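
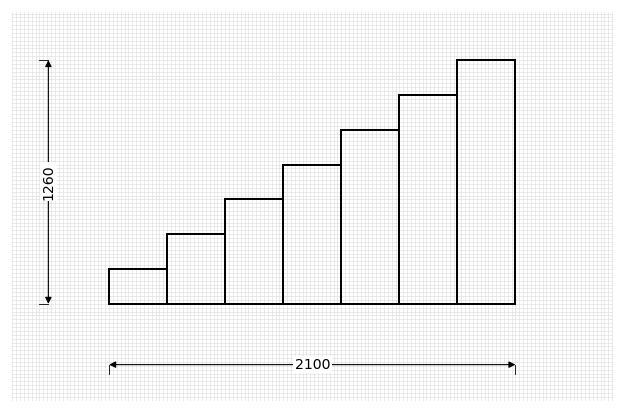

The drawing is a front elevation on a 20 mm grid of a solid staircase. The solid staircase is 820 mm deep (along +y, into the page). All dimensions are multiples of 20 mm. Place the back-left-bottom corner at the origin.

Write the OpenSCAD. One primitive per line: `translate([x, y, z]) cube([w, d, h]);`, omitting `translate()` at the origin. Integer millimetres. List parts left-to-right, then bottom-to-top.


cube([300, 820, 180]);
translate([300, 0, 0]) cube([300, 820, 360]);
translate([600, 0, 0]) cube([300, 820, 540]);
translate([900, 0, 0]) cube([300, 820, 720]);
translate([1200, 0, 0]) cube([300, 820, 900]);
translate([1500, 0, 0]) cube([300, 820, 1080]);
translate([1800, 0, 0]) cube([300, 820, 1260]);


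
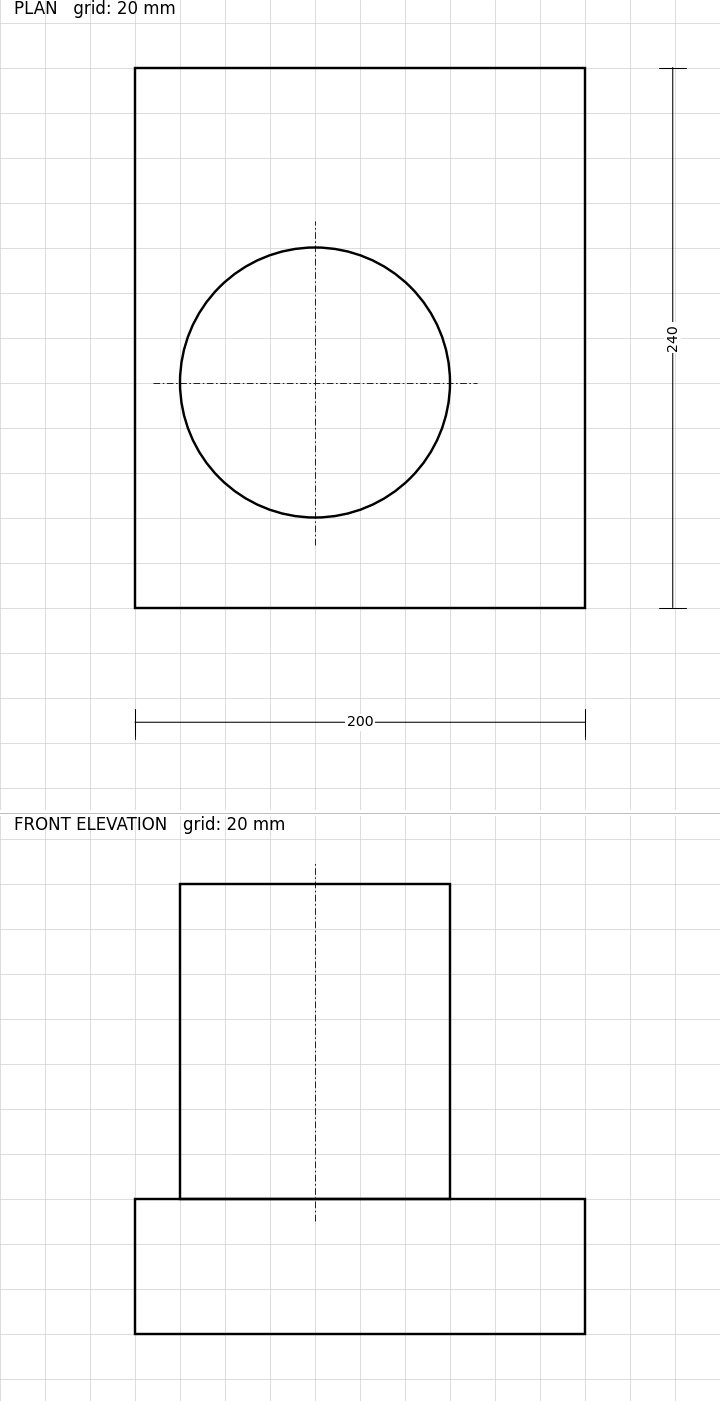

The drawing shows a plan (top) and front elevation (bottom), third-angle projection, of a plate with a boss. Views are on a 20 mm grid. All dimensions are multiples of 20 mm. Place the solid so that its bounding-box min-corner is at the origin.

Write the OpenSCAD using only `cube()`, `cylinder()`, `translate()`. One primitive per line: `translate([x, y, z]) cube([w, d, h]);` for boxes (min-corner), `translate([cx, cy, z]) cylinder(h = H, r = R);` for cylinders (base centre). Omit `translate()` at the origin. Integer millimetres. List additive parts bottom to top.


cube([200, 240, 60]);
translate([80, 100, 60]) cylinder(h = 140, r = 60);


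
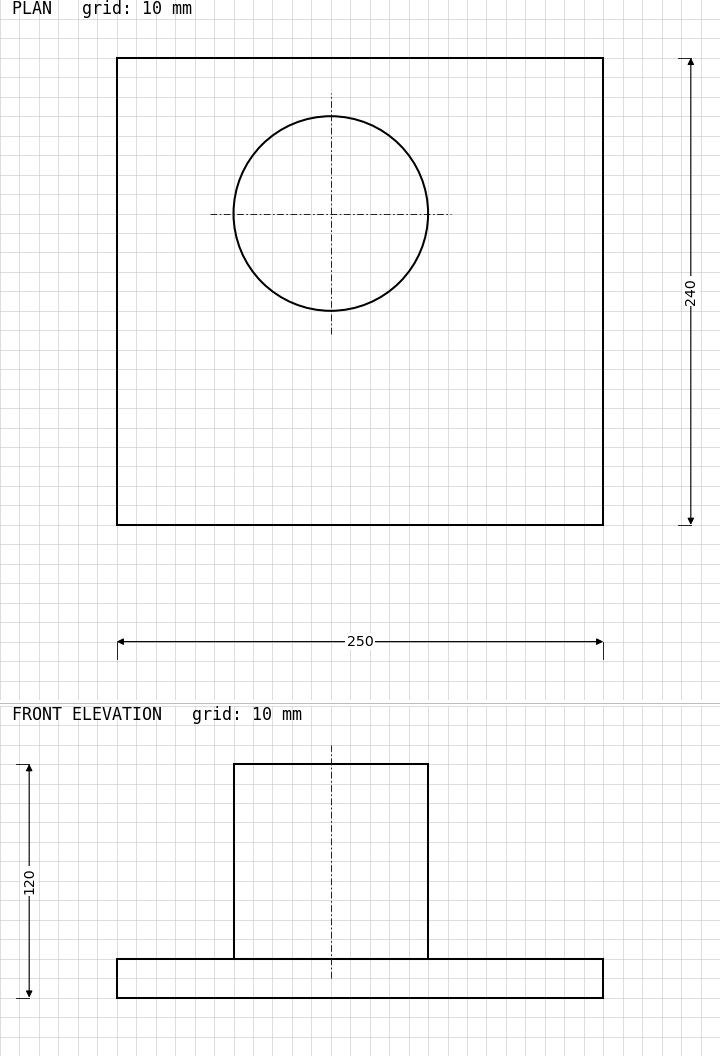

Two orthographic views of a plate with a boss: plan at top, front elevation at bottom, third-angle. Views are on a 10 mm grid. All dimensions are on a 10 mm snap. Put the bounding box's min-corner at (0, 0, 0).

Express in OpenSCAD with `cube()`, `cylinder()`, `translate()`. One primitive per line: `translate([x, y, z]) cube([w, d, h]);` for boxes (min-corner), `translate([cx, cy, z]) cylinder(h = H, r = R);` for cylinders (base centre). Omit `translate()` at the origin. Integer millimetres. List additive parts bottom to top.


cube([250, 240, 20]);
translate([110, 160, 20]) cylinder(h = 100, r = 50);


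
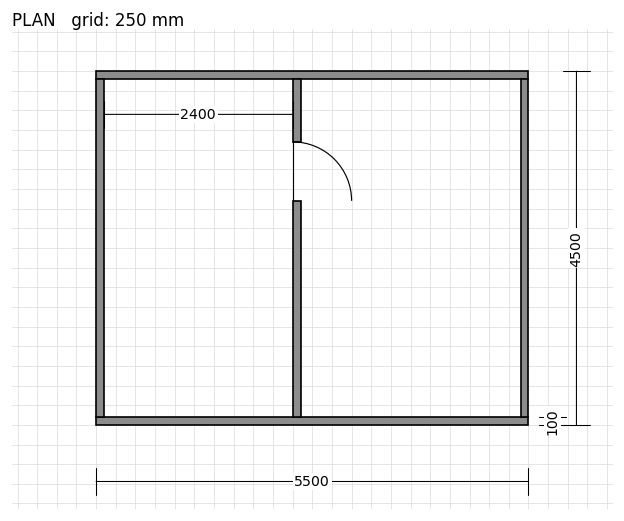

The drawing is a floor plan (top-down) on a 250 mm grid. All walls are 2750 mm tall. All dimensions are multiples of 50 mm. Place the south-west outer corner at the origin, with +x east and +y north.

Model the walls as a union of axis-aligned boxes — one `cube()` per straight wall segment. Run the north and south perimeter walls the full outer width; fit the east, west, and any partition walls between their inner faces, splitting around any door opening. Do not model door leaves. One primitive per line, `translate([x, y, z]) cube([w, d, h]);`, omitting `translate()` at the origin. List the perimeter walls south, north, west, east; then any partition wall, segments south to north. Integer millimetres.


cube([5500, 100, 2750]);
translate([0, 4400, 0]) cube([5500, 100, 2750]);
translate([0, 100, 0]) cube([100, 4300, 2750]);
translate([5400, 100, 0]) cube([100, 4300, 2750]);
translate([2500, 100, 0]) cube([100, 2750, 2750]);
translate([2500, 3600, 0]) cube([100, 800, 2750]);


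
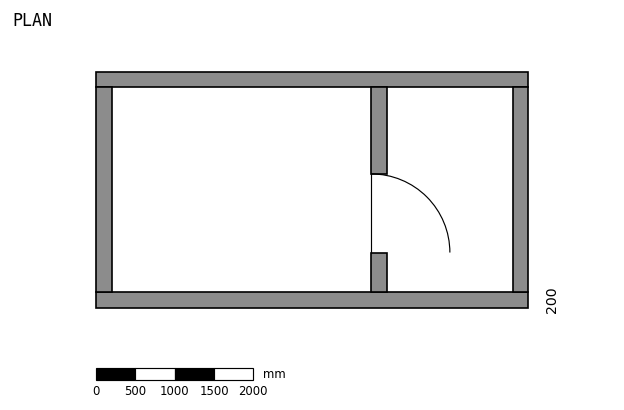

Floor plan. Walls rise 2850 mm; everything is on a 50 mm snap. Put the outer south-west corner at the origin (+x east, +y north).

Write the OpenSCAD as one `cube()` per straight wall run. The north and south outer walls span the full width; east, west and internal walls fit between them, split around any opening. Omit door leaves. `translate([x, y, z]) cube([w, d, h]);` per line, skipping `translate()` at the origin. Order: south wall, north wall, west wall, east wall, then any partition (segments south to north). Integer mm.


cube([5500, 200, 2850]);
translate([0, 2800, 0]) cube([5500, 200, 2850]);
translate([0, 200, 0]) cube([200, 2600, 2850]);
translate([5300, 200, 0]) cube([200, 2600, 2850]);
translate([3500, 200, 0]) cube([200, 500, 2850]);
translate([3500, 1700, 0]) cube([200, 1100, 2850]);


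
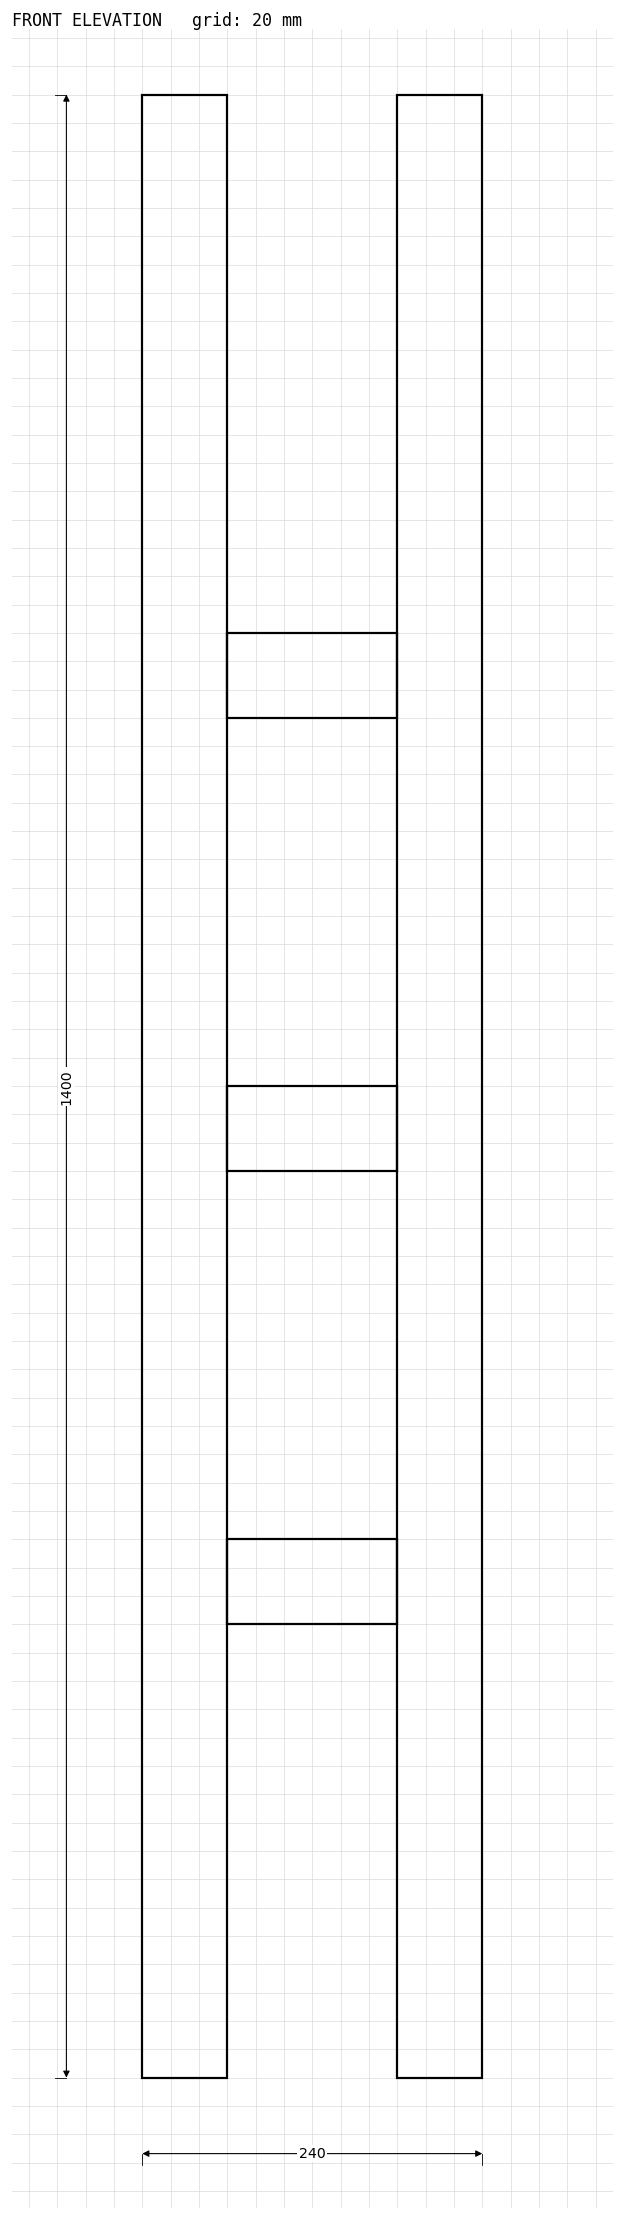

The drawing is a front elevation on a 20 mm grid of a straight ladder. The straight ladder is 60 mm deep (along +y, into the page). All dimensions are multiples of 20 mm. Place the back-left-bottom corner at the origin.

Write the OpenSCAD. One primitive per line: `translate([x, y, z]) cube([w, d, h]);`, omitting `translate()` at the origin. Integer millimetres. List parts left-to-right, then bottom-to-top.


cube([60, 60, 1400]);
translate([60, 0, 320]) cube([120, 60, 60]);
translate([60, 0, 640]) cube([120, 60, 60]);
translate([60, 0, 960]) cube([120, 60, 60]);
translate([180, 0, 0]) cube([60, 60, 1400]);


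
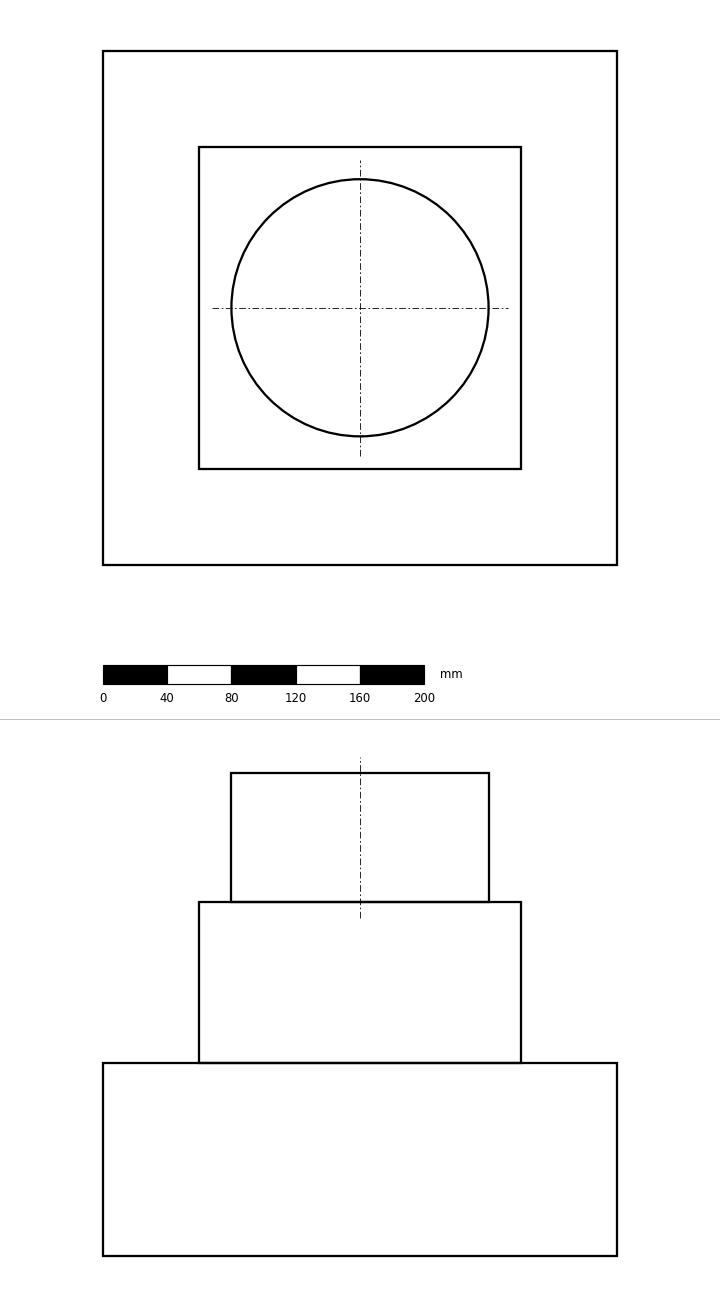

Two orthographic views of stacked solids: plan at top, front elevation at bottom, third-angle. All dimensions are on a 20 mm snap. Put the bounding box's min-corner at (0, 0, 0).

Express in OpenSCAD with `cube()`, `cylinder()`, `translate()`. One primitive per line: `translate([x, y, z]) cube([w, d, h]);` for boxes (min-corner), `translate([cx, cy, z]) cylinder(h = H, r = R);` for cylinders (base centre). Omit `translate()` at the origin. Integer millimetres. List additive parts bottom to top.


cube([320, 320, 120]);
translate([60, 60, 120]) cube([200, 200, 100]);
translate([160, 160, 220]) cylinder(h = 80, r = 80);


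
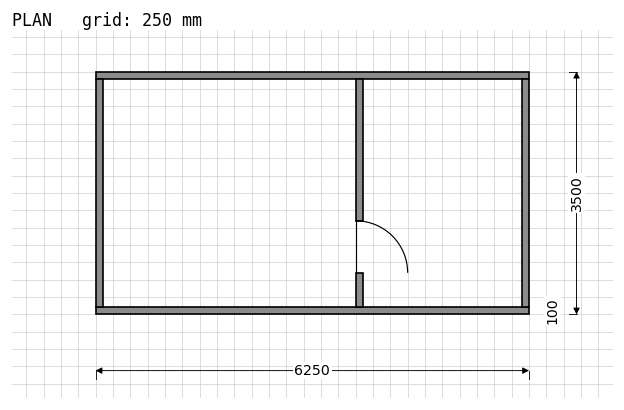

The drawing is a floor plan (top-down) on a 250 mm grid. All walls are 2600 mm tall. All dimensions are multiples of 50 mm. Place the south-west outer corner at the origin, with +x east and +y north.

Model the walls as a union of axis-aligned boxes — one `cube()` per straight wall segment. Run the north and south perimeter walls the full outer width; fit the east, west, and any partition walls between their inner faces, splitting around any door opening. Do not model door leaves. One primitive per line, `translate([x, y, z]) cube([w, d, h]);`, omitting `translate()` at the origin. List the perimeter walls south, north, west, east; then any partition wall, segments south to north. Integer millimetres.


cube([6250, 100, 2600]);
translate([0, 3400, 0]) cube([6250, 100, 2600]);
translate([0, 100, 0]) cube([100, 3300, 2600]);
translate([6150, 100, 0]) cube([100, 3300, 2600]);
translate([3750, 100, 0]) cube([100, 500, 2600]);
translate([3750, 1350, 0]) cube([100, 2050, 2600]);


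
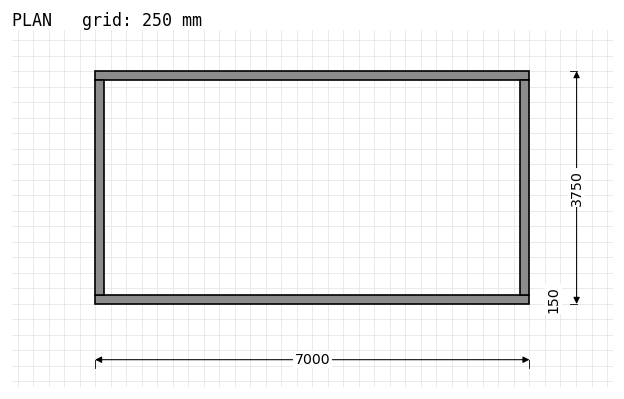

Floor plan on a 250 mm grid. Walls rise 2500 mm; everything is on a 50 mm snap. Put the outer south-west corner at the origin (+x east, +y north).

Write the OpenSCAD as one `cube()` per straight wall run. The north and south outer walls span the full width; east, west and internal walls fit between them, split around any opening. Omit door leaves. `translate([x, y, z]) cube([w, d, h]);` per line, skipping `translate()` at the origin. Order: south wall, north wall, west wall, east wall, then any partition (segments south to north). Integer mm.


cube([7000, 150, 2500]);
translate([0, 3600, 0]) cube([7000, 150, 2500]);
translate([0, 150, 0]) cube([150, 3450, 2500]);
translate([6850, 150, 0]) cube([150, 3450, 2500]);


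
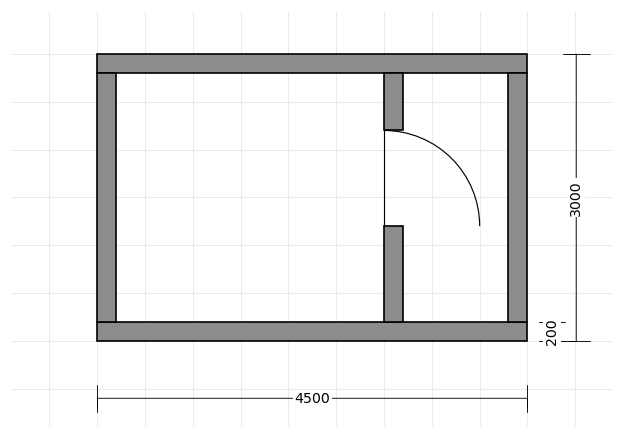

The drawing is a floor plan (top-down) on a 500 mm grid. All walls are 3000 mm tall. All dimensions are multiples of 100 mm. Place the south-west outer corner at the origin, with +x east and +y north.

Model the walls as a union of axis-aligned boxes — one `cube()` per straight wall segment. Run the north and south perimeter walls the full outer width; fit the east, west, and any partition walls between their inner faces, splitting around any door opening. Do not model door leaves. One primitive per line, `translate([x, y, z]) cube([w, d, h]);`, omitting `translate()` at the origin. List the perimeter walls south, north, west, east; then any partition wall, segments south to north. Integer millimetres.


cube([4500, 200, 3000]);
translate([0, 2800, 0]) cube([4500, 200, 3000]);
translate([0, 200, 0]) cube([200, 2600, 3000]);
translate([4300, 200, 0]) cube([200, 2600, 3000]);
translate([3000, 200, 0]) cube([200, 1000, 3000]);
translate([3000, 2200, 0]) cube([200, 600, 3000]);


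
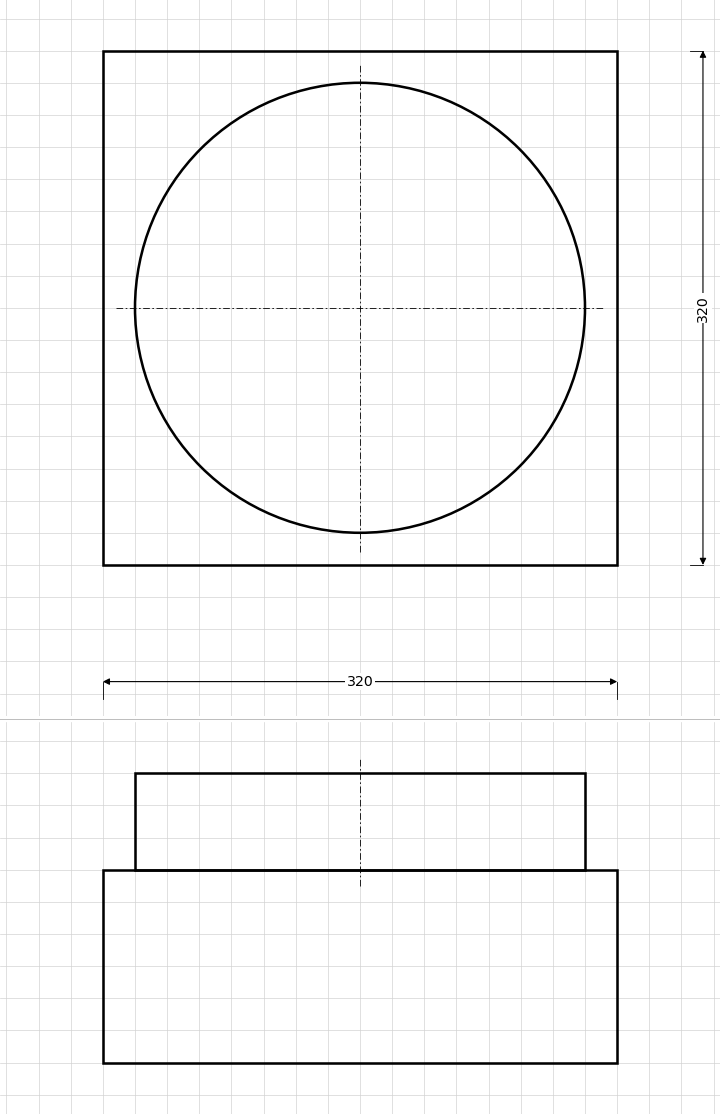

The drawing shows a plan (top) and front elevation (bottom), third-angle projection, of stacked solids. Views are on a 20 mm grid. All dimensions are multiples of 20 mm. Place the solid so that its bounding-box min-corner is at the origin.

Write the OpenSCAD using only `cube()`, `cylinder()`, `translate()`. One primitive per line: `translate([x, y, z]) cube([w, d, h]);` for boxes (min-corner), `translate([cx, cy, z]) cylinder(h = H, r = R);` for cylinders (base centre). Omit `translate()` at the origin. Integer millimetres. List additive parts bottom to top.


cube([320, 320, 120]);
translate([160, 160, 120]) cylinder(h = 60, r = 140);


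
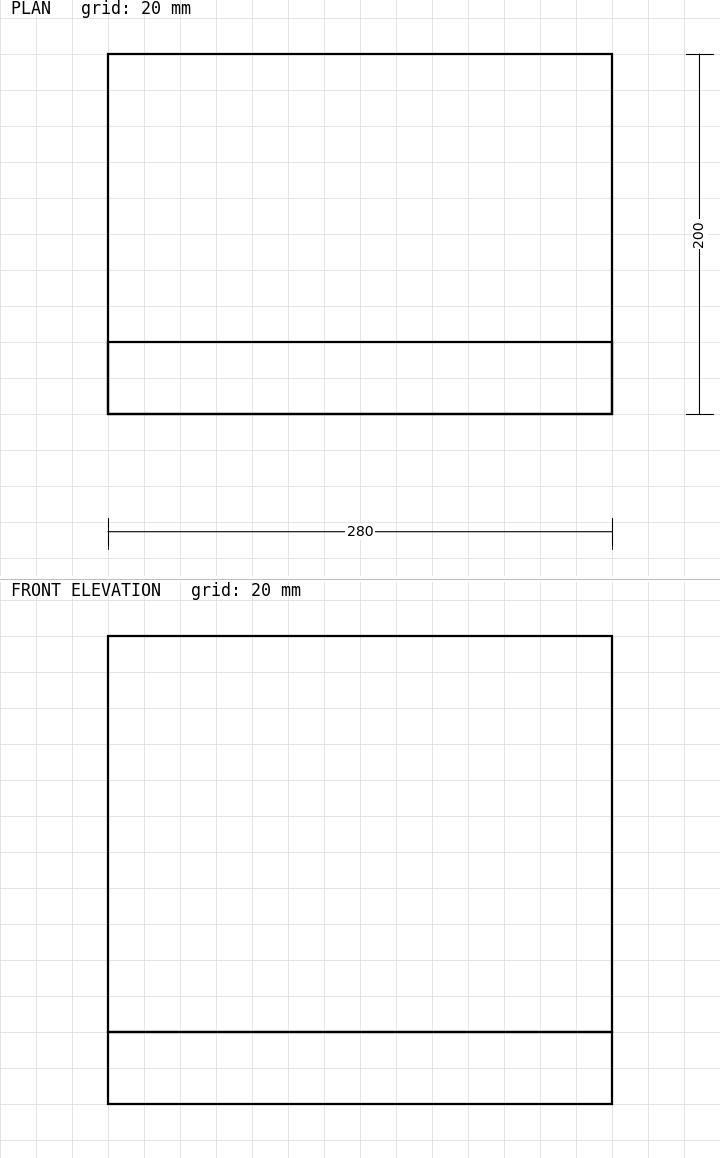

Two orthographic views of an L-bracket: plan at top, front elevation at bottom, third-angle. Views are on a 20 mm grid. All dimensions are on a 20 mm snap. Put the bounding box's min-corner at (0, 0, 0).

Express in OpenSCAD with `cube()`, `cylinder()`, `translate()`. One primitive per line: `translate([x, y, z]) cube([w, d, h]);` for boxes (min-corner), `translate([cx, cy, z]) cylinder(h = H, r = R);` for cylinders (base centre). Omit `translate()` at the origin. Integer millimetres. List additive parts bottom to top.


cube([280, 200, 40]);
translate([0, 0, 40]) cube([280, 40, 220]);


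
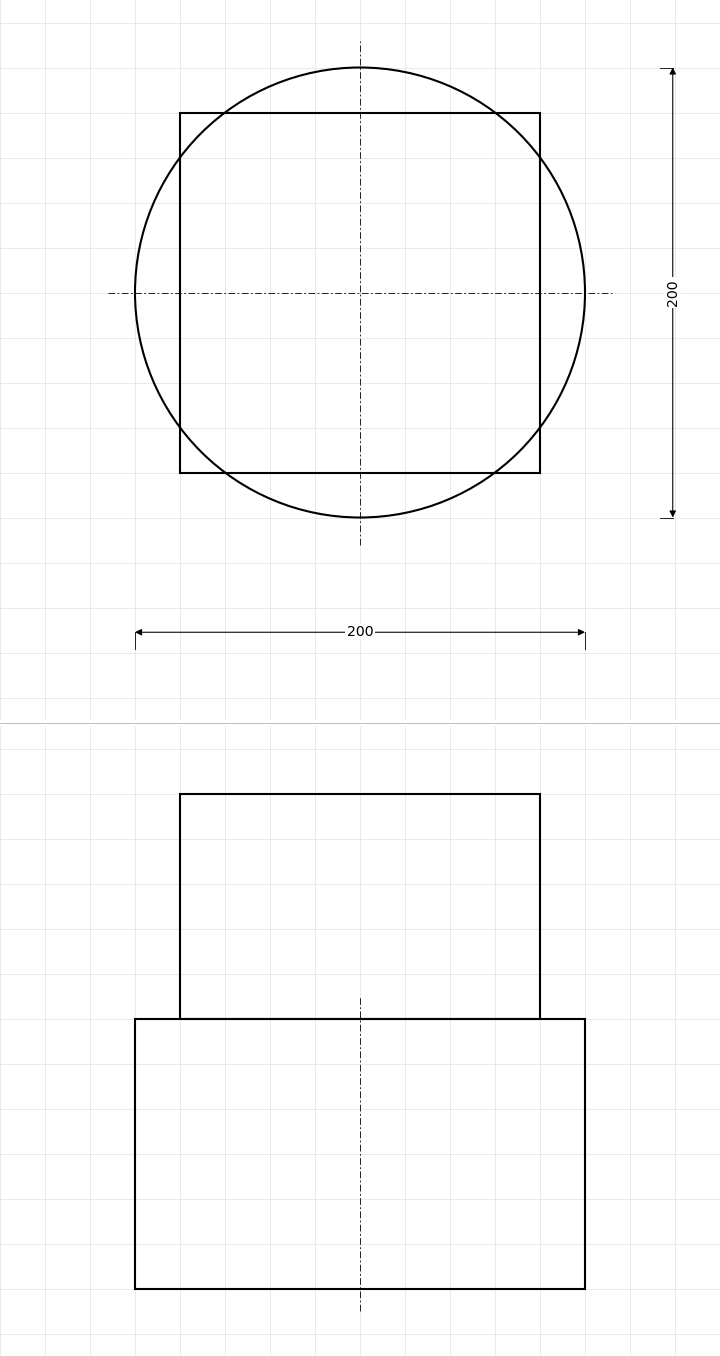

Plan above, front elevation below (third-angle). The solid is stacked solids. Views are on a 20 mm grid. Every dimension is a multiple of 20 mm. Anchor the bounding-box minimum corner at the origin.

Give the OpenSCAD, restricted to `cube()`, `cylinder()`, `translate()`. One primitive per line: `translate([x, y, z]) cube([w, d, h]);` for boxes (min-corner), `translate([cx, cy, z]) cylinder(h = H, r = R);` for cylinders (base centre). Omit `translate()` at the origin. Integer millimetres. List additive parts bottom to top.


translate([100, 100, 0]) cylinder(h = 120, r = 100);
translate([20, 20, 120]) cube([160, 160, 100]);


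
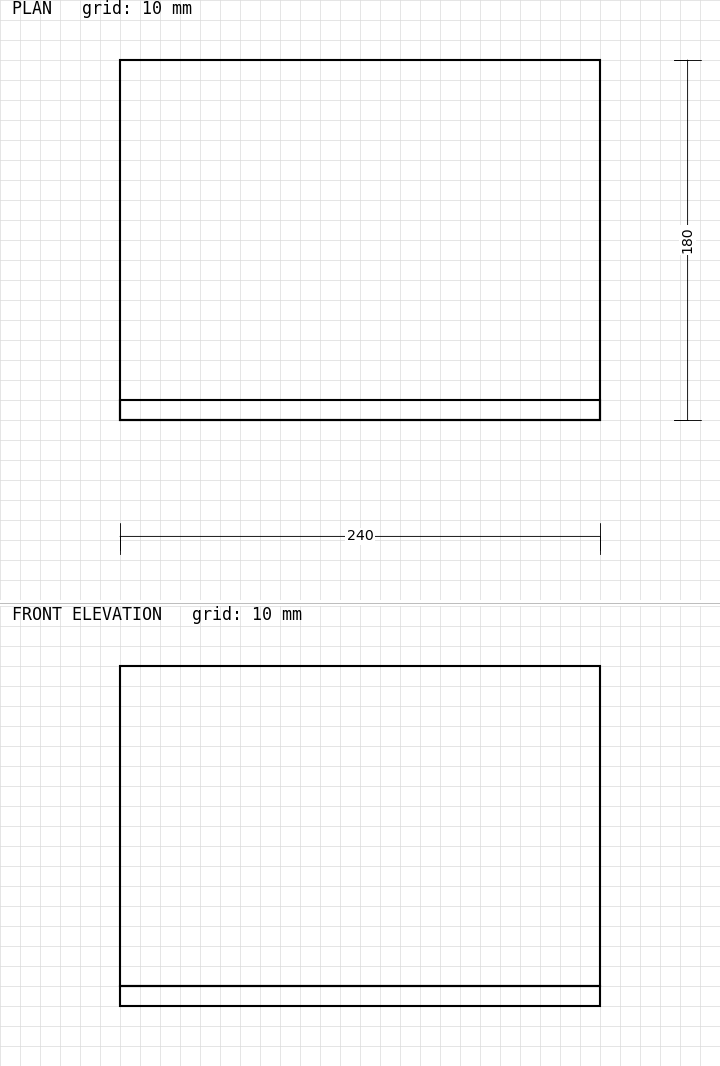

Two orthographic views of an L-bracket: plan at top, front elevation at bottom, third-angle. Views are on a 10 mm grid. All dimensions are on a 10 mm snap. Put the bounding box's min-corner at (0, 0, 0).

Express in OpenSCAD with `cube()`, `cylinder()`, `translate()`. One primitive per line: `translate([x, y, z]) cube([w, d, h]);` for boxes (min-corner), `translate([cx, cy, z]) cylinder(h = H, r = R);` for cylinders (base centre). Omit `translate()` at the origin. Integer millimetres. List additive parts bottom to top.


cube([240, 180, 10]);
translate([0, 0, 10]) cube([240, 10, 160]);


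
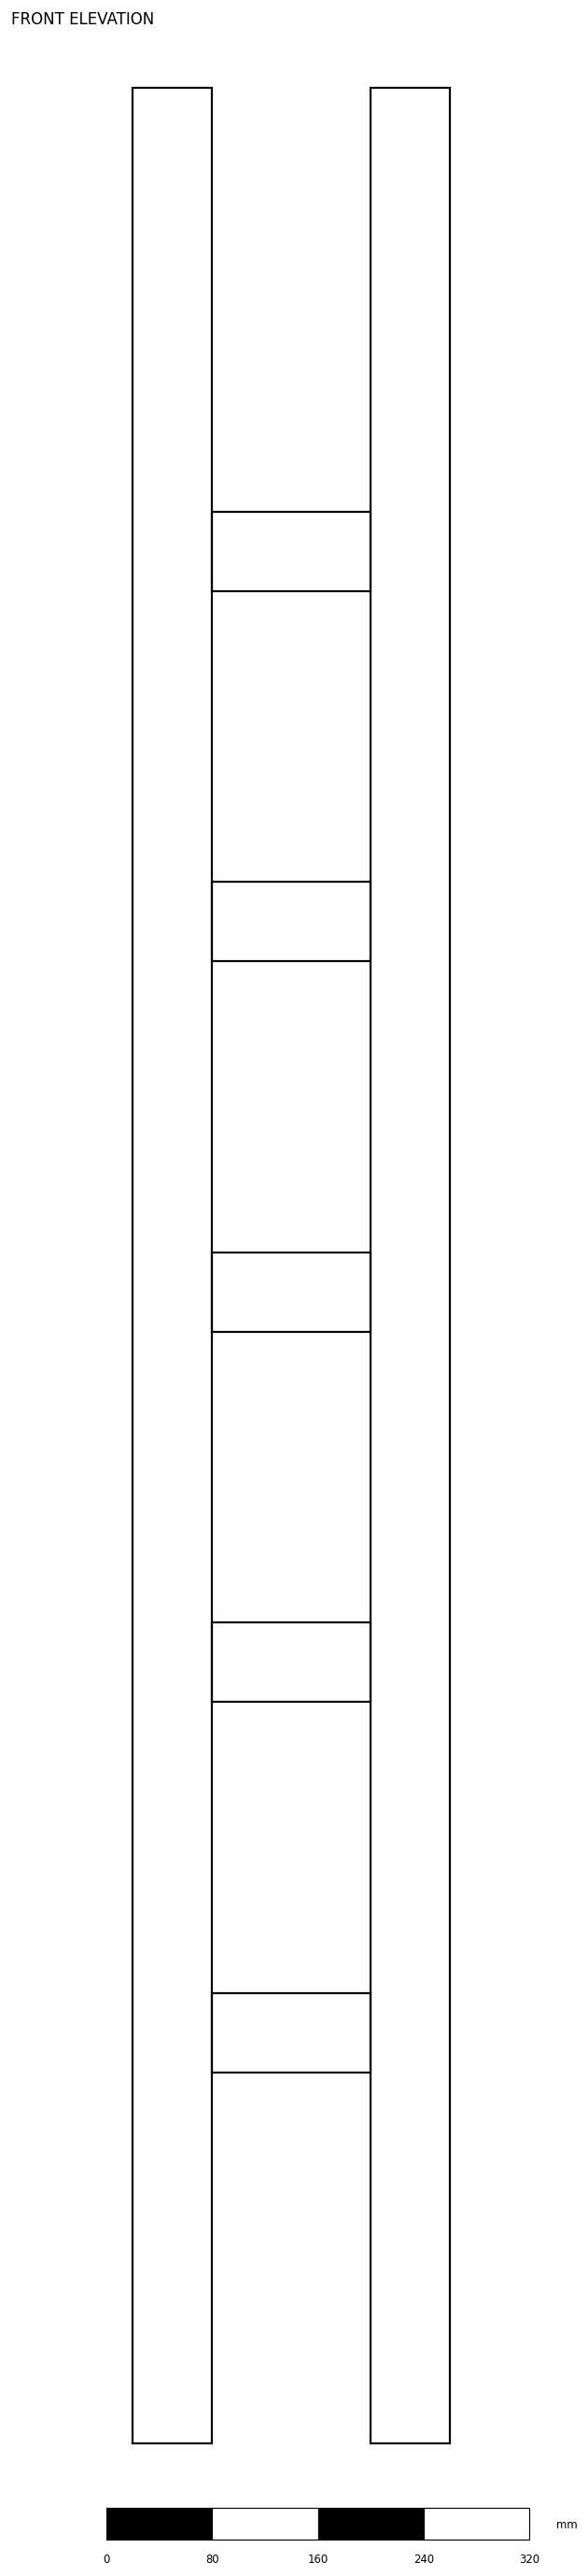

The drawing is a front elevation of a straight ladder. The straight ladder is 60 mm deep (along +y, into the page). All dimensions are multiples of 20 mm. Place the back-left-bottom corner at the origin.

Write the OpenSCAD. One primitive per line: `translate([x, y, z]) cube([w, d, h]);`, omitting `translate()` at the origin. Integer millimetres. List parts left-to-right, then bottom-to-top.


cube([60, 60, 1780]);
translate([60, 0, 280]) cube([120, 60, 60]);
translate([60, 0, 560]) cube([120, 60, 60]);
translate([60, 0, 840]) cube([120, 60, 60]);
translate([60, 0, 1120]) cube([120, 60, 60]);
translate([60, 0, 1400]) cube([120, 60, 60]);
translate([180, 0, 0]) cube([60, 60, 1780]);


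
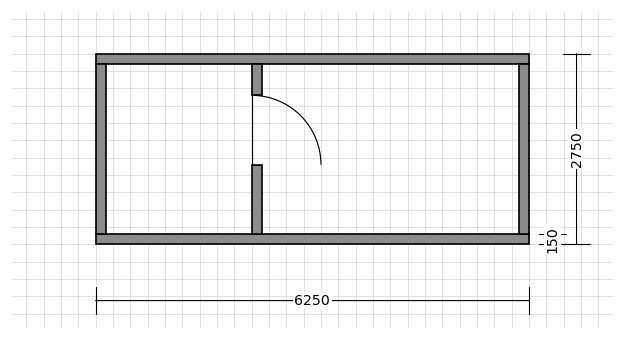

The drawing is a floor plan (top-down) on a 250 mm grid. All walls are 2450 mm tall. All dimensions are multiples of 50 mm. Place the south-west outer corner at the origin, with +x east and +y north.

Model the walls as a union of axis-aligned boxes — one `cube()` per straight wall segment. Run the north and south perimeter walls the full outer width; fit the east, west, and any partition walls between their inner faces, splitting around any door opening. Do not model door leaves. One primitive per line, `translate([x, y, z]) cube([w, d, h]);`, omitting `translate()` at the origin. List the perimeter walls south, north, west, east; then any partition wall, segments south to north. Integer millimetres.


cube([6250, 150, 2450]);
translate([0, 2600, 0]) cube([6250, 150, 2450]);
translate([0, 150, 0]) cube([150, 2450, 2450]);
translate([6100, 150, 0]) cube([150, 2450, 2450]);
translate([2250, 150, 0]) cube([150, 1000, 2450]);
translate([2250, 2150, 0]) cube([150, 450, 2450]);


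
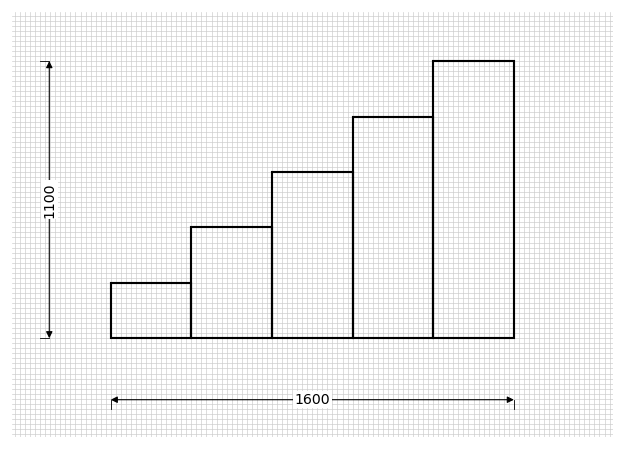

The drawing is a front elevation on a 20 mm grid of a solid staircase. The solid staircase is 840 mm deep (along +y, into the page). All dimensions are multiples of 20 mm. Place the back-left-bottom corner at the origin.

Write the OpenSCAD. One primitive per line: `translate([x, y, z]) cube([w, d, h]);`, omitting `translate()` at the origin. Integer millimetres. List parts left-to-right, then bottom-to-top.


cube([320, 840, 220]);
translate([320, 0, 0]) cube([320, 840, 440]);
translate([640, 0, 0]) cube([320, 840, 660]);
translate([960, 0, 0]) cube([320, 840, 880]);
translate([1280, 0, 0]) cube([320, 840, 1100]);


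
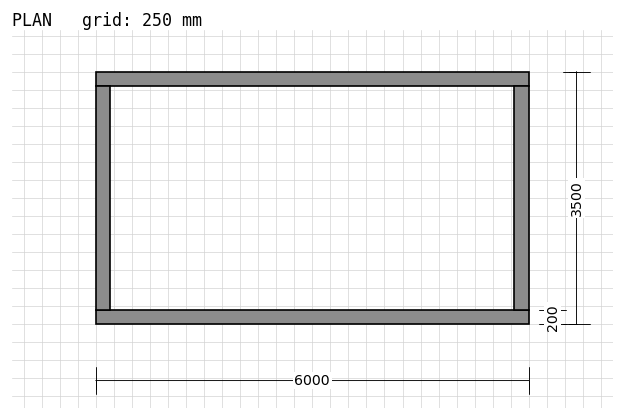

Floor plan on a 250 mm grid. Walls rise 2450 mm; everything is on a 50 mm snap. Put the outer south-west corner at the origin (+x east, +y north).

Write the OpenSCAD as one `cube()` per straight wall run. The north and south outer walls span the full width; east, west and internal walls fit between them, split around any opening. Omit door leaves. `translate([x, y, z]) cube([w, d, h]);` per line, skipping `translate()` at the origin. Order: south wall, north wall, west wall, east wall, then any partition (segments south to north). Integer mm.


cube([6000, 200, 2450]);
translate([0, 3300, 0]) cube([6000, 200, 2450]);
translate([0, 200, 0]) cube([200, 3100, 2450]);
translate([5800, 200, 0]) cube([200, 3100, 2450]);


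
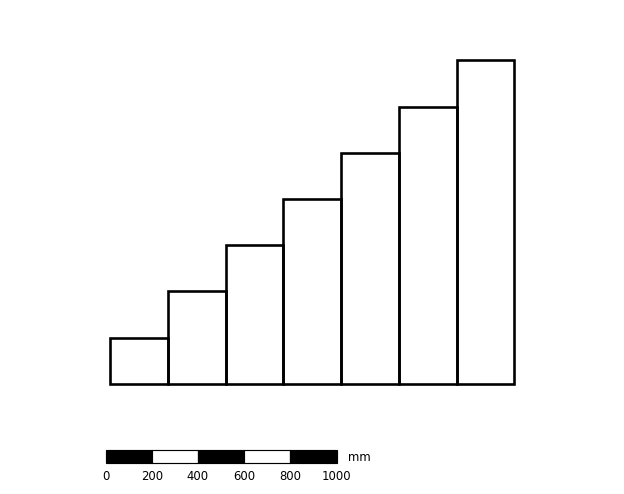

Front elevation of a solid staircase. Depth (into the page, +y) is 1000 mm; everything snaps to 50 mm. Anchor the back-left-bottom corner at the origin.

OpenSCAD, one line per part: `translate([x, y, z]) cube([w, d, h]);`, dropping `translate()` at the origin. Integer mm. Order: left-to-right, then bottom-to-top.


cube([250, 1000, 200]);
translate([250, 0, 0]) cube([250, 1000, 400]);
translate([500, 0, 0]) cube([250, 1000, 600]);
translate([750, 0, 0]) cube([250, 1000, 800]);
translate([1000, 0, 0]) cube([250, 1000, 1000]);
translate([1250, 0, 0]) cube([250, 1000, 1200]);
translate([1500, 0, 0]) cube([250, 1000, 1400]);


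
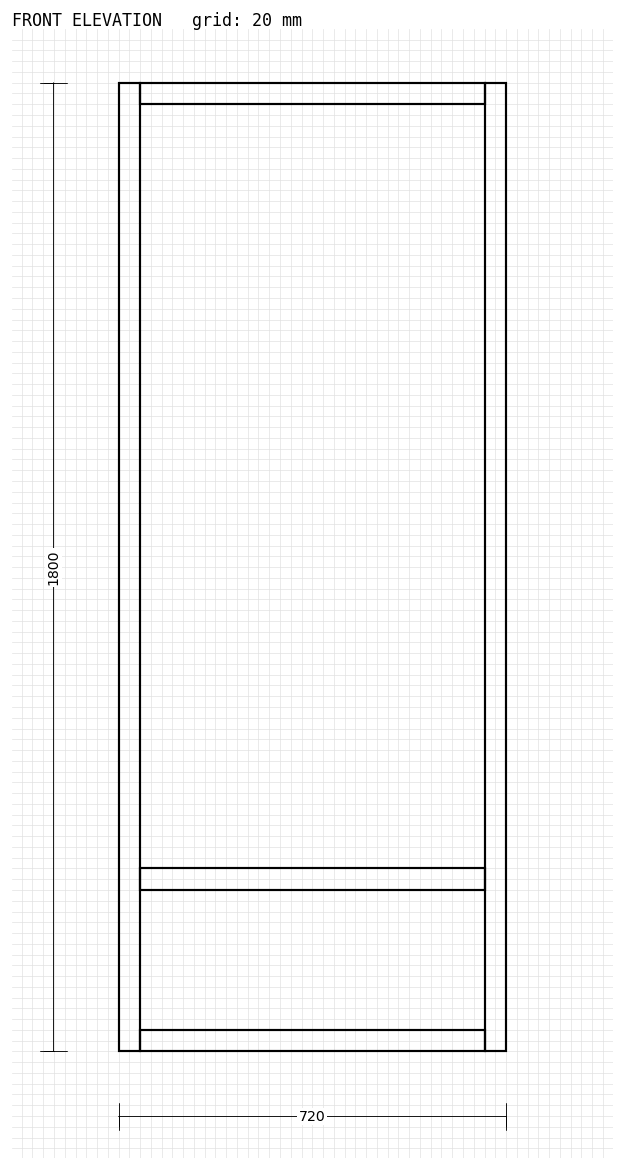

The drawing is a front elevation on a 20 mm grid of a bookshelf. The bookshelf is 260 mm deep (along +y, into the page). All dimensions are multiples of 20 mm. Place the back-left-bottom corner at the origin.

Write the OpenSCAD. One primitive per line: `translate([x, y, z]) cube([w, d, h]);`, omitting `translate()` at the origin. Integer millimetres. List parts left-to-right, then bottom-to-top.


cube([40, 260, 1800]);
translate([40, 0, 0]) cube([640, 260, 40]);
translate([40, 0, 300]) cube([640, 260, 40]);
translate([40, 0, 1760]) cube([640, 260, 40]);
translate([680, 0, 0]) cube([40, 260, 1800]);


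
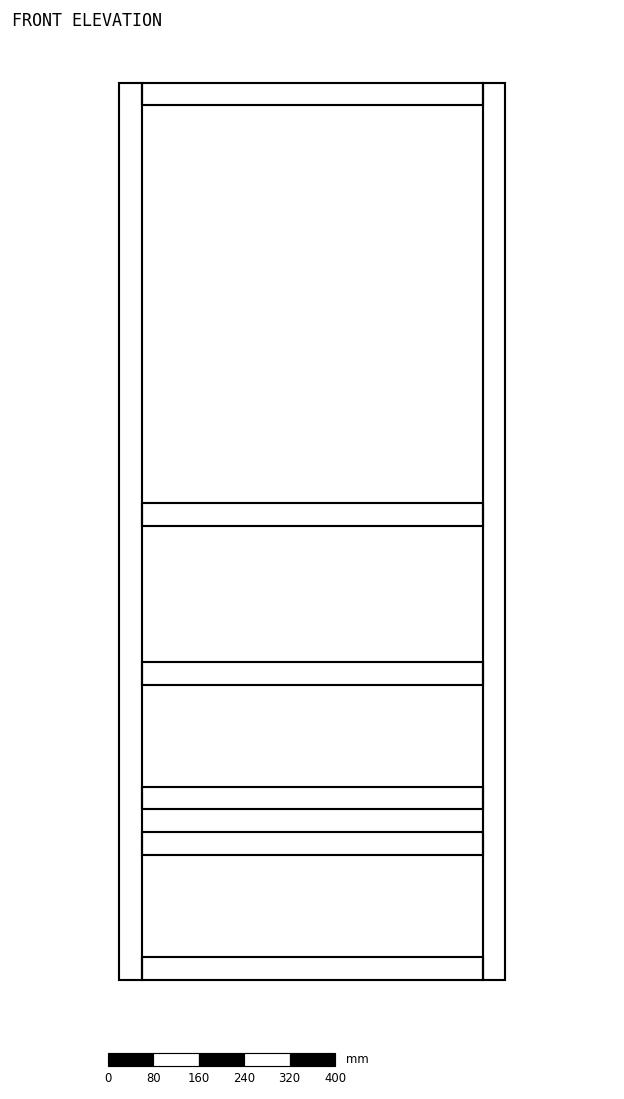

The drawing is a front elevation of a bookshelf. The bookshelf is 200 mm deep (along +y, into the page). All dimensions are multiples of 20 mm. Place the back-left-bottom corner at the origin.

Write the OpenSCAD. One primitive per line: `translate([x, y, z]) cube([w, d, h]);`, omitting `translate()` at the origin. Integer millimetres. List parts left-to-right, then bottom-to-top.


cube([40, 200, 1580]);
translate([40, 0, 0]) cube([600, 200, 40]);
translate([40, 0, 220]) cube([600, 200, 40]);
translate([40, 0, 300]) cube([600, 200, 40]);
translate([40, 0, 520]) cube([600, 200, 40]);
translate([40, 0, 800]) cube([600, 200, 40]);
translate([40, 0, 1540]) cube([600, 200, 40]);
translate([640, 0, 0]) cube([40, 200, 1580]);


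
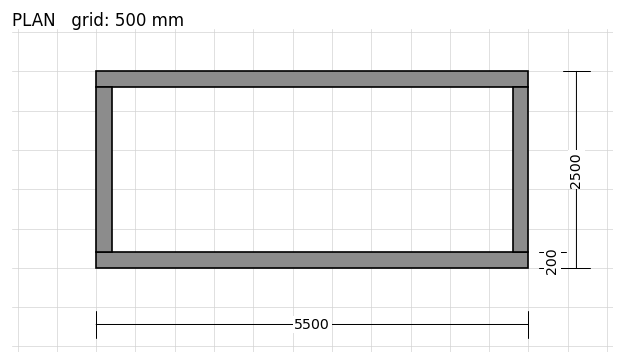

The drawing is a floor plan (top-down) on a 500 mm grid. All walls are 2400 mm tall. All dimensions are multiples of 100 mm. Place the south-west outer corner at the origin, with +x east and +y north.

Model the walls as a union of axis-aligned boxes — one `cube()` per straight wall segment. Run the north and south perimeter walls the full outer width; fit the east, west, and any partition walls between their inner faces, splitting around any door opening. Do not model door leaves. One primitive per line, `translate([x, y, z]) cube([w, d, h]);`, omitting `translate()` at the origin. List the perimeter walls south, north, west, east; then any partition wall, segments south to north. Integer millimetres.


cube([5500, 200, 2400]);
translate([0, 2300, 0]) cube([5500, 200, 2400]);
translate([0, 200, 0]) cube([200, 2100, 2400]);
translate([5300, 200, 0]) cube([200, 2100, 2400]);


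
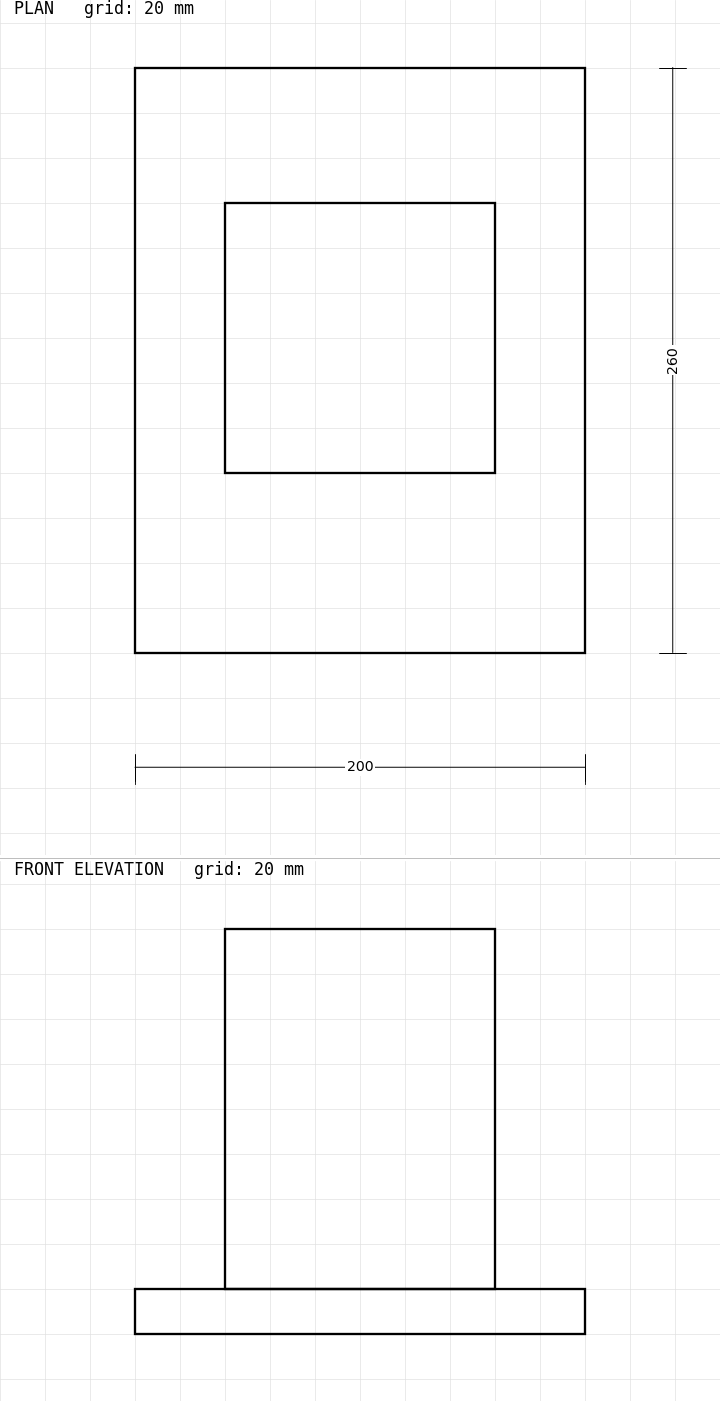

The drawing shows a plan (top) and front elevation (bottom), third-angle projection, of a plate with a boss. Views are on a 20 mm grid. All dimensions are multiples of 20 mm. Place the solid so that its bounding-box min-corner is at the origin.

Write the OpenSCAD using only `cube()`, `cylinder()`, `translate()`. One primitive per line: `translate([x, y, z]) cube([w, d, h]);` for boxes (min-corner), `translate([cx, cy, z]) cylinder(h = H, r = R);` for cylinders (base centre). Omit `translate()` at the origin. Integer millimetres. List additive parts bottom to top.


cube([200, 260, 20]);
translate([40, 80, 20]) cube([120, 120, 160]);


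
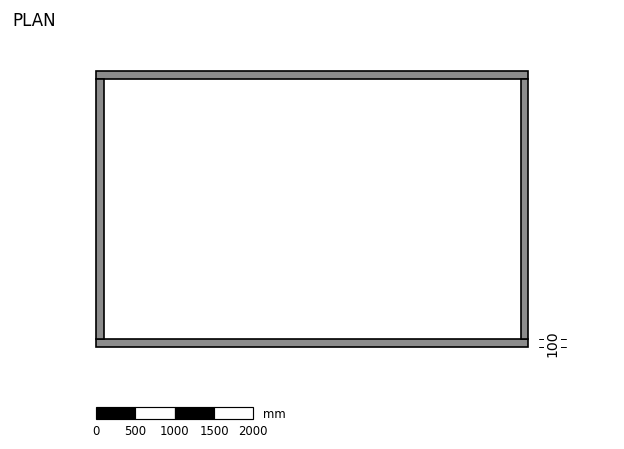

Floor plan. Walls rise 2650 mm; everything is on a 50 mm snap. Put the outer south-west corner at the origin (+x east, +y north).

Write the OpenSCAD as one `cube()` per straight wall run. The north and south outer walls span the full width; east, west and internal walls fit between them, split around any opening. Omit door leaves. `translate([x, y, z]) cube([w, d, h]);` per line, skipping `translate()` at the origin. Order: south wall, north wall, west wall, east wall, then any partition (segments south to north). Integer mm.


cube([5500, 100, 2650]);
translate([0, 3400, 0]) cube([5500, 100, 2650]);
translate([0, 100, 0]) cube([100, 3300, 2650]);
translate([5400, 100, 0]) cube([100, 3300, 2650]);


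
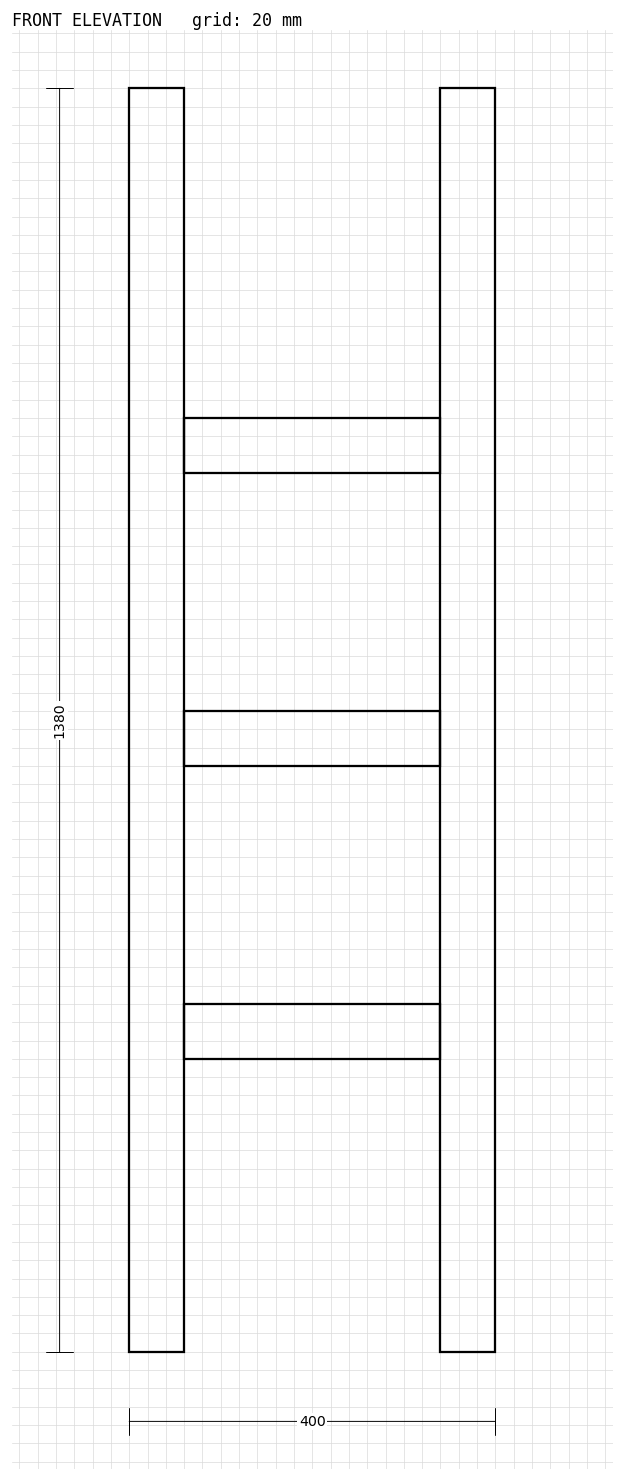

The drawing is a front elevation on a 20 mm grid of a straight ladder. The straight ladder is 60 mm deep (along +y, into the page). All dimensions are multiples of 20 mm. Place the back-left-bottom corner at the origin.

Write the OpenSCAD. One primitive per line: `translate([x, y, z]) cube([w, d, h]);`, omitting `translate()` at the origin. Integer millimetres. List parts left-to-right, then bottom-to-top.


cube([60, 60, 1380]);
translate([60, 0, 320]) cube([280, 60, 60]);
translate([60, 0, 640]) cube([280, 60, 60]);
translate([60, 0, 960]) cube([280, 60, 60]);
translate([340, 0, 0]) cube([60, 60, 1380]);


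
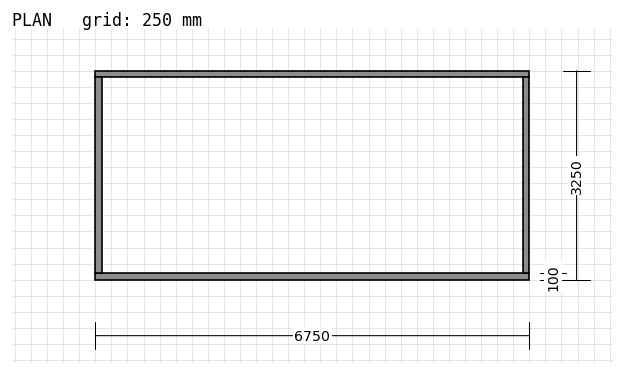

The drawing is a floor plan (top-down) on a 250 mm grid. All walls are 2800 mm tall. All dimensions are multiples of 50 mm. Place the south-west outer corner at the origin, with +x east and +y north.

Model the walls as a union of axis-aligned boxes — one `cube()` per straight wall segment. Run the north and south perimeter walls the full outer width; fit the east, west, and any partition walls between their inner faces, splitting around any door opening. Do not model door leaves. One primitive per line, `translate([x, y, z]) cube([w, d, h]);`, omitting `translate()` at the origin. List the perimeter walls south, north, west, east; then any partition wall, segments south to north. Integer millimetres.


cube([6750, 100, 2800]);
translate([0, 3150, 0]) cube([6750, 100, 2800]);
translate([0, 100, 0]) cube([100, 3050, 2800]);
translate([6650, 100, 0]) cube([100, 3050, 2800]);


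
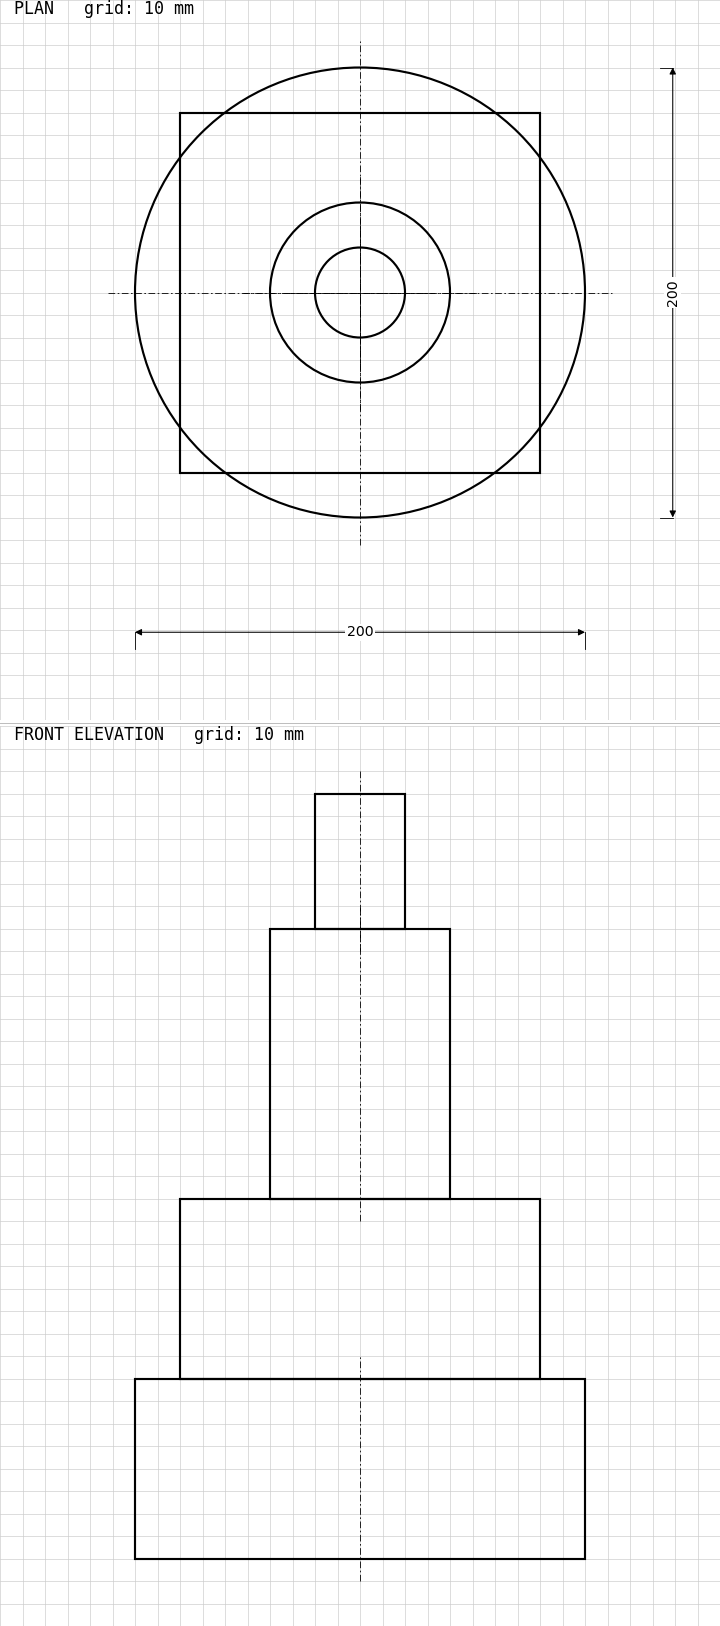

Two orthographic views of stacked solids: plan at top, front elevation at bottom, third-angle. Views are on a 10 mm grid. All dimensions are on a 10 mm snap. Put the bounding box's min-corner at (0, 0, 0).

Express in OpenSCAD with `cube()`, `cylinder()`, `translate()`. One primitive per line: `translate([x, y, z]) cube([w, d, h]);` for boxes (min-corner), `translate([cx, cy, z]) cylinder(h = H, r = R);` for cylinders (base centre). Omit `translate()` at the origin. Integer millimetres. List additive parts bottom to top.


translate([100, 100, 0]) cylinder(h = 80, r = 100);
translate([20, 20, 80]) cube([160, 160, 80]);
translate([100, 100, 160]) cylinder(h = 120, r = 40);
translate([100, 100, 280]) cylinder(h = 60, r = 20);


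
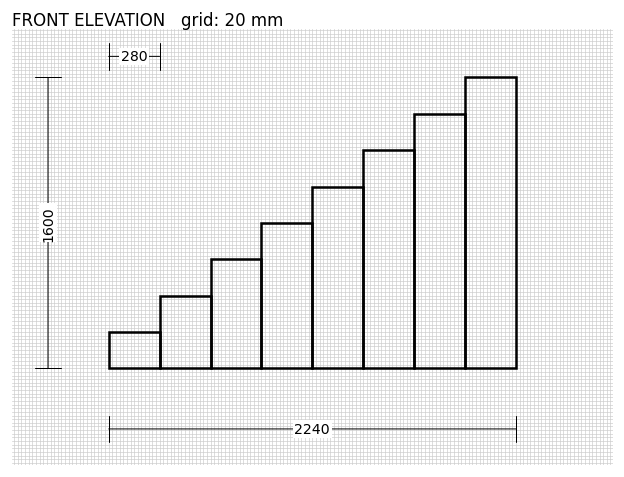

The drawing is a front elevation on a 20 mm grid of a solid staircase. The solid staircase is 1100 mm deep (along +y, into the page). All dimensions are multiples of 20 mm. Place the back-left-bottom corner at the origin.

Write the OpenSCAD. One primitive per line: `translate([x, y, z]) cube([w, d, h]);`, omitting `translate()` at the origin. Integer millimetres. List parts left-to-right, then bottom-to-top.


cube([280, 1100, 200]);
translate([280, 0, 0]) cube([280, 1100, 400]);
translate([560, 0, 0]) cube([280, 1100, 600]);
translate([840, 0, 0]) cube([280, 1100, 800]);
translate([1120, 0, 0]) cube([280, 1100, 1000]);
translate([1400, 0, 0]) cube([280, 1100, 1200]);
translate([1680, 0, 0]) cube([280, 1100, 1400]);
translate([1960, 0, 0]) cube([280, 1100, 1600]);


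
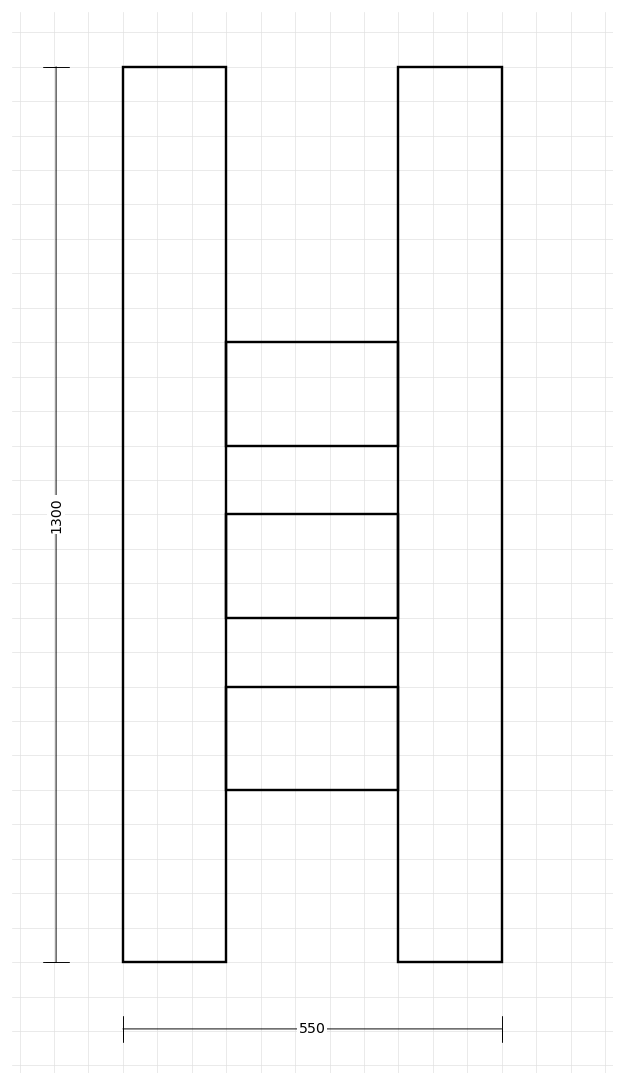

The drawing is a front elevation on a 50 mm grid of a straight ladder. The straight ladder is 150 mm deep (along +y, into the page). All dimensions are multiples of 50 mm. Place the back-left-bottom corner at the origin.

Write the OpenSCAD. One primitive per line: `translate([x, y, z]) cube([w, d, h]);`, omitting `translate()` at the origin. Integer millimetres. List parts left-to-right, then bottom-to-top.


cube([150, 150, 1300]);
translate([150, 0, 250]) cube([250, 150, 150]);
translate([150, 0, 500]) cube([250, 150, 150]);
translate([150, 0, 750]) cube([250, 150, 150]);
translate([400, 0, 0]) cube([150, 150, 1300]);


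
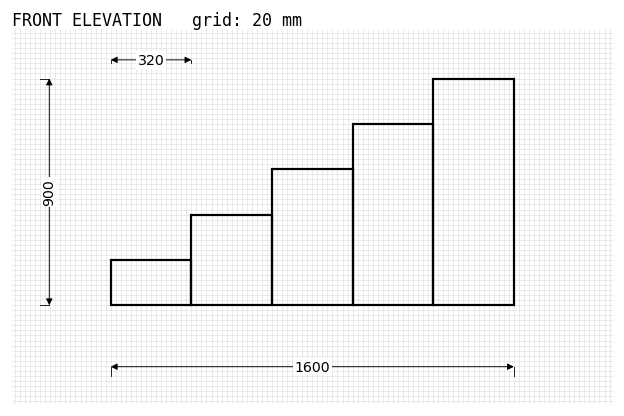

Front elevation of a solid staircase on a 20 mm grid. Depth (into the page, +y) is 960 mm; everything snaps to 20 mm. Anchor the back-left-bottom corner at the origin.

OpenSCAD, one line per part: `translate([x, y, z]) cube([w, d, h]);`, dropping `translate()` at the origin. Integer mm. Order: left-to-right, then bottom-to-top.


cube([320, 960, 180]);
translate([320, 0, 0]) cube([320, 960, 360]);
translate([640, 0, 0]) cube([320, 960, 540]);
translate([960, 0, 0]) cube([320, 960, 720]);
translate([1280, 0, 0]) cube([320, 960, 900]);


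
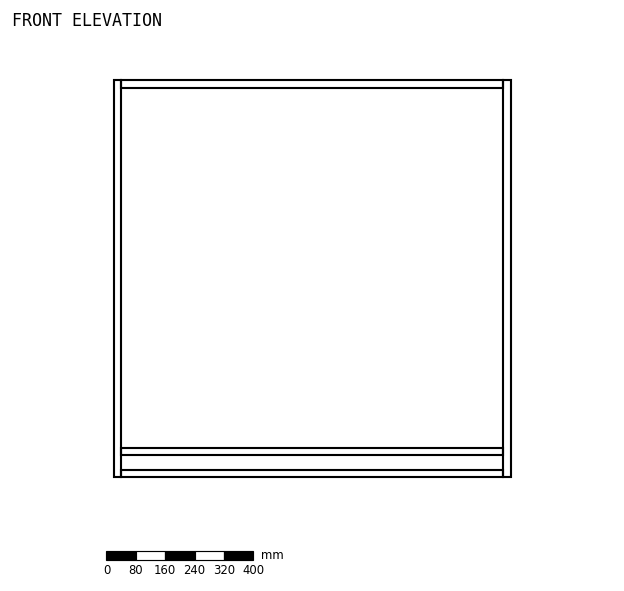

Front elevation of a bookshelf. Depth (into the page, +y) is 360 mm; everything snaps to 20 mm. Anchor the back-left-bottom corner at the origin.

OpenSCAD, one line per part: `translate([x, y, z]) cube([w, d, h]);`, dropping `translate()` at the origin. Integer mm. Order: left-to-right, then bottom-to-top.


cube([20, 360, 1080]);
translate([20, 0, 0]) cube([1040, 360, 20]);
translate([20, 0, 60]) cube([1040, 360, 20]);
translate([20, 0, 1060]) cube([1040, 360, 20]);
translate([1060, 0, 0]) cube([20, 360, 1080]);


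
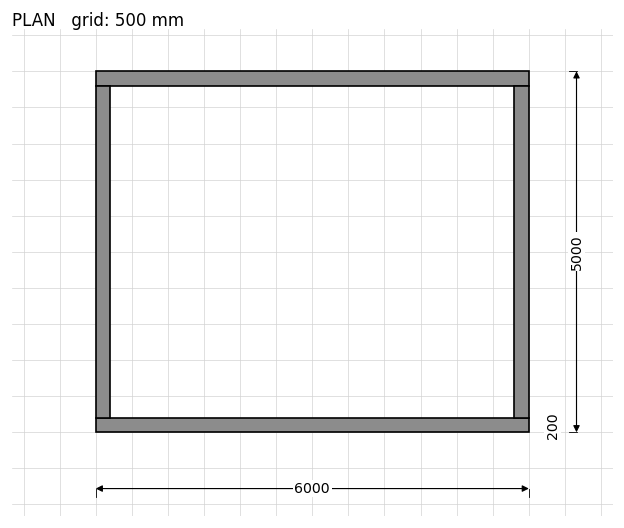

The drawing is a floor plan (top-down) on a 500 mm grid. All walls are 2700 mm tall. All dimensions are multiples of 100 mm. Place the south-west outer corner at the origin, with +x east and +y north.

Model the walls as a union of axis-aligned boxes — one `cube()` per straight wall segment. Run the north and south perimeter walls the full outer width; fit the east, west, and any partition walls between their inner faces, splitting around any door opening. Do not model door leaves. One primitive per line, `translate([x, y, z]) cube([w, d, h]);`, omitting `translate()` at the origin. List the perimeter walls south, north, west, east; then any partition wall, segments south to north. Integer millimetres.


cube([6000, 200, 2700]);
translate([0, 4800, 0]) cube([6000, 200, 2700]);
translate([0, 200, 0]) cube([200, 4600, 2700]);
translate([5800, 200, 0]) cube([200, 4600, 2700]);


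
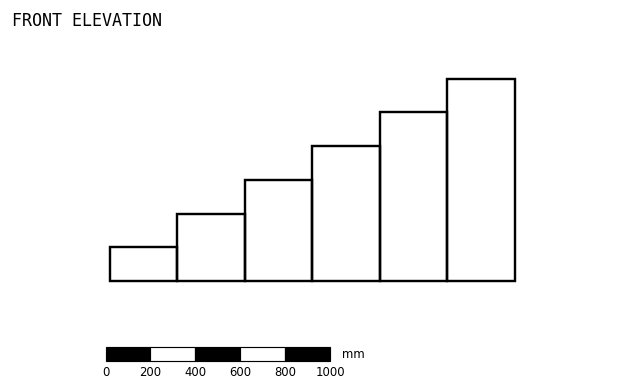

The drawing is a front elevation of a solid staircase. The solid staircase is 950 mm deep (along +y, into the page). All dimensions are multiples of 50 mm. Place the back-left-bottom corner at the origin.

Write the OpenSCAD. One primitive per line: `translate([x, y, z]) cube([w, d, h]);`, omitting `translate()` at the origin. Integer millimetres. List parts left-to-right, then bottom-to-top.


cube([300, 950, 150]);
translate([300, 0, 0]) cube([300, 950, 300]);
translate([600, 0, 0]) cube([300, 950, 450]);
translate([900, 0, 0]) cube([300, 950, 600]);
translate([1200, 0, 0]) cube([300, 950, 750]);
translate([1500, 0, 0]) cube([300, 950, 900]);


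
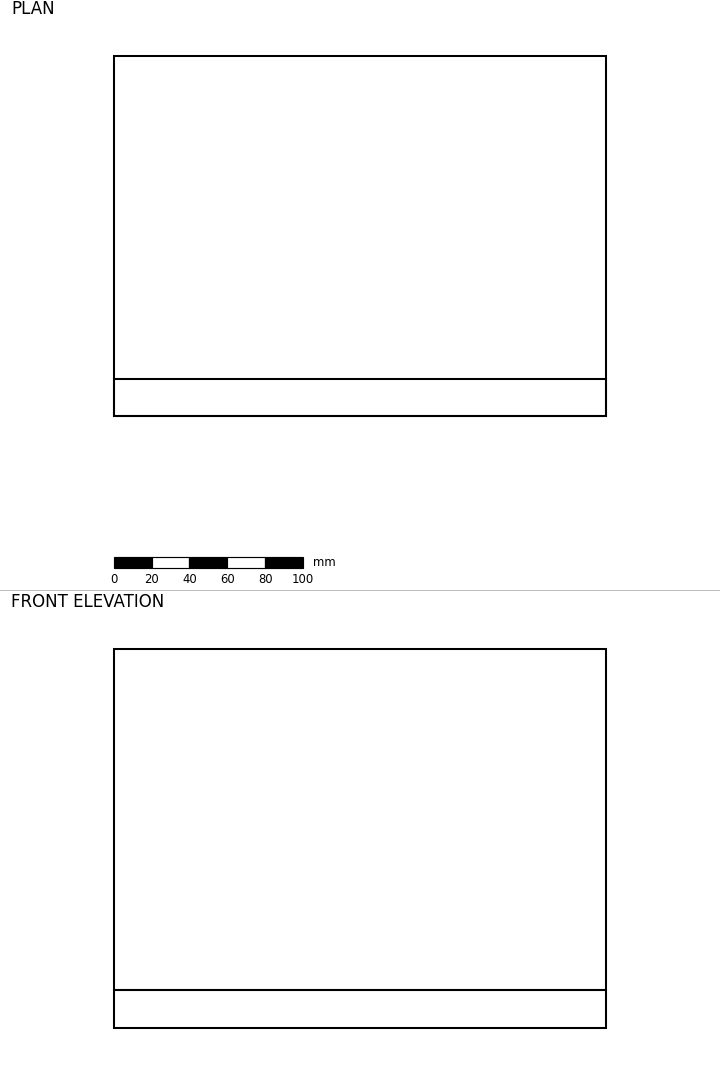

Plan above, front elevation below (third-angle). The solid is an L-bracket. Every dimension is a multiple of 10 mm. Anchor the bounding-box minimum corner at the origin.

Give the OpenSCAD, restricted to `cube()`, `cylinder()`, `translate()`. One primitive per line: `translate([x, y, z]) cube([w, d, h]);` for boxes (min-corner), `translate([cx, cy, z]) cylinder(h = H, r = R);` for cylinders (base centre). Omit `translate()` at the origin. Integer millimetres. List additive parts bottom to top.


cube([260, 190, 20]);
translate([0, 0, 20]) cube([260, 20, 180]);


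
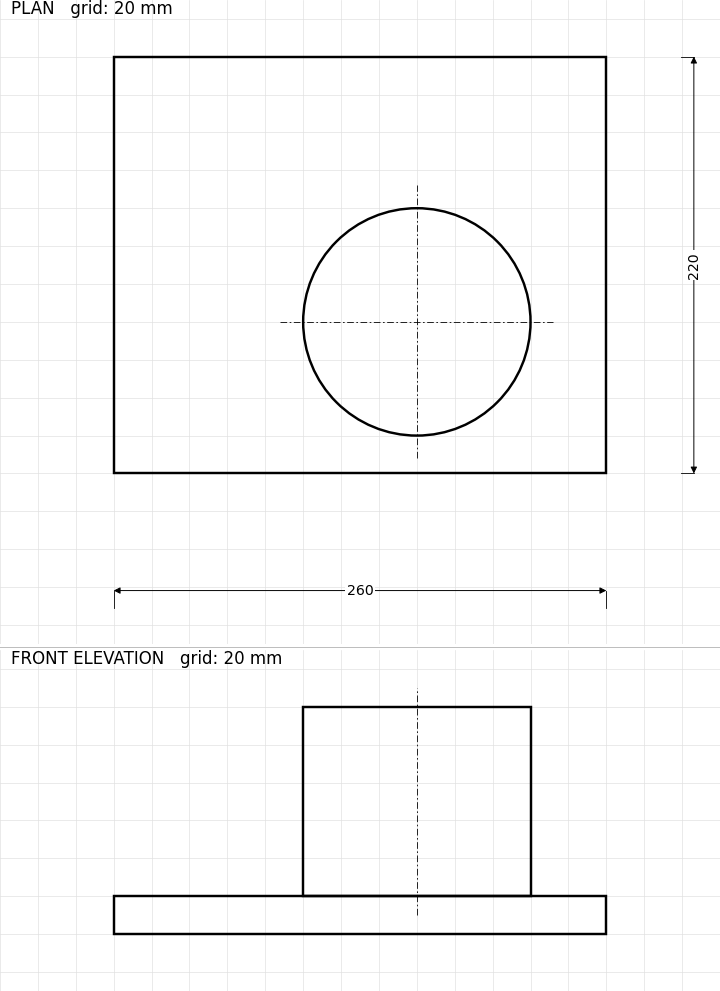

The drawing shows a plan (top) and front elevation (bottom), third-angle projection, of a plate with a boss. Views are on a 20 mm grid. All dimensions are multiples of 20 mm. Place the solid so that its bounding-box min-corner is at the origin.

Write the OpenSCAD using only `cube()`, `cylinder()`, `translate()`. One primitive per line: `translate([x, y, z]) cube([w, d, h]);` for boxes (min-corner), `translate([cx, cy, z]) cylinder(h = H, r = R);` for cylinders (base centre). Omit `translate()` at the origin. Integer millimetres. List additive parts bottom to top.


cube([260, 220, 20]);
translate([160, 80, 20]) cylinder(h = 100, r = 60);


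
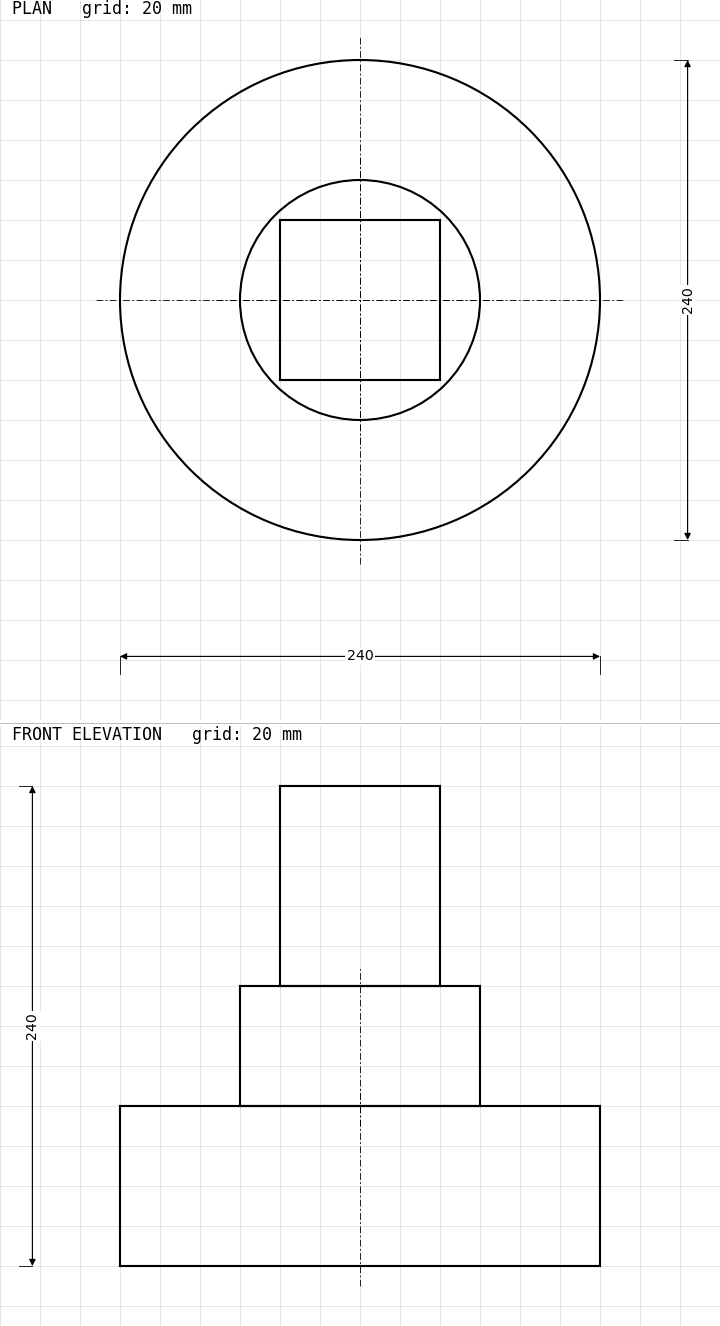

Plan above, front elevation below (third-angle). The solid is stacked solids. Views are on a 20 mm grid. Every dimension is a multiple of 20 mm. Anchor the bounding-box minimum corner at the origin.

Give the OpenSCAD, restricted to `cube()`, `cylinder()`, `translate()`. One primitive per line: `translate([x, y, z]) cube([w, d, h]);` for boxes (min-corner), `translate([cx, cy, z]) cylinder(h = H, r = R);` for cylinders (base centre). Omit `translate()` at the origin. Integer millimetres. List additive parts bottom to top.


translate([120, 120, 0]) cylinder(h = 80, r = 120);
translate([120, 120, 80]) cylinder(h = 60, r = 60);
translate([80, 80, 140]) cube([80, 80, 100]);
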